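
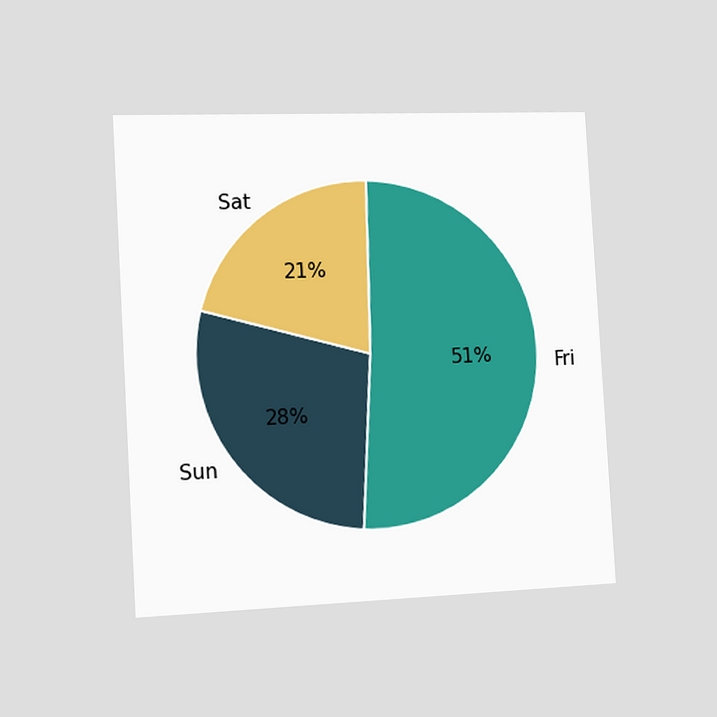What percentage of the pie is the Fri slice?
The chart is tilted about 3° counter-clockwise and viewed slightly from the left. The Fri slice takes up 51% of the pie.

51%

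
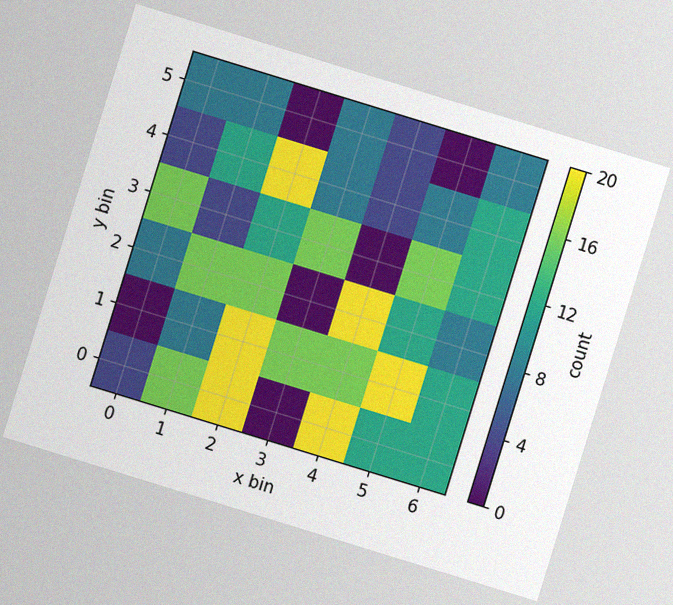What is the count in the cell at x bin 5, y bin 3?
16

The chart is tilted about 17° clockwise, with some photo noise. Matching the cell (5, 3) against the colorbar gives 16.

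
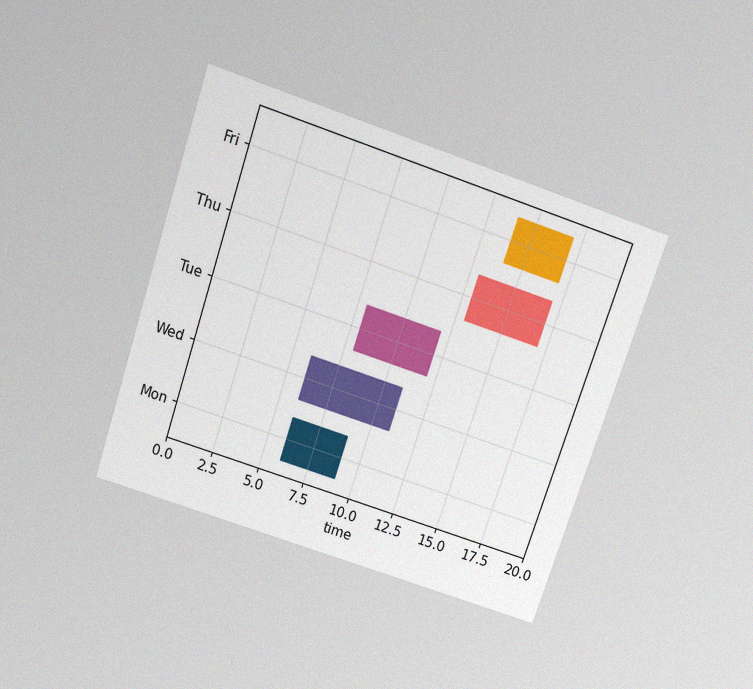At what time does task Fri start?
14

The chart is tilted about 19° clockwise and viewed slightly from above, with some photo noise. The Fri bar begins at t=14.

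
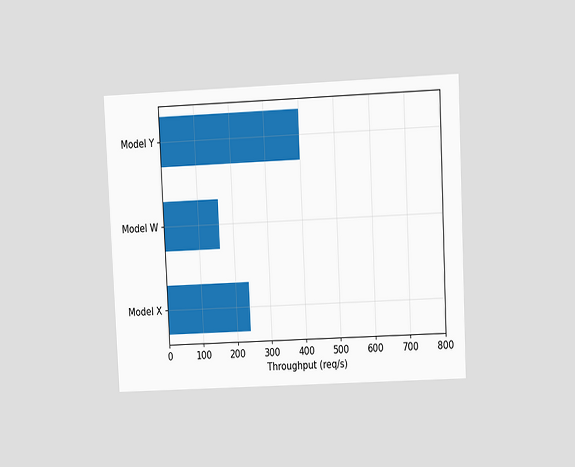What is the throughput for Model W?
The chart is tilted about 3° counter-clockwise and viewed at a slight angle. Reading along the chart's x-axis, the Model W bar reaches 160req/s.

160req/s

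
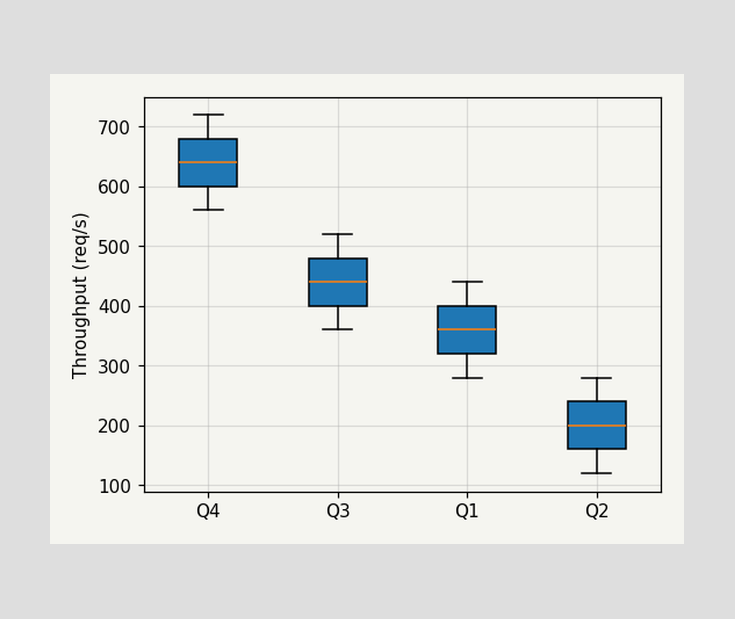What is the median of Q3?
The median line in the Q3 box sits at 440req/s.

440req/s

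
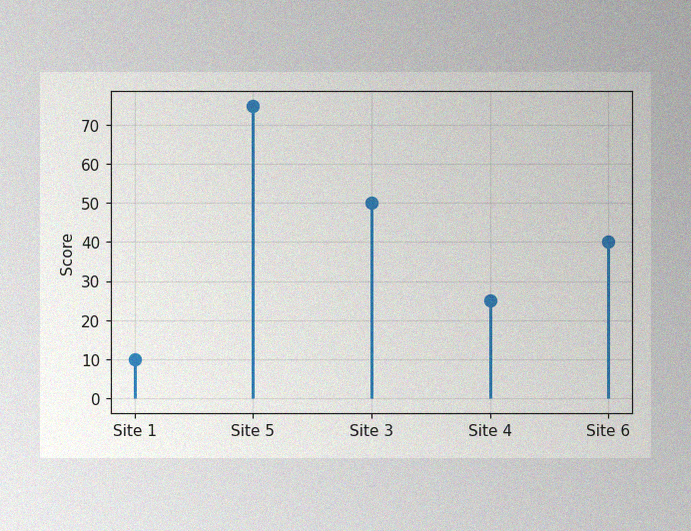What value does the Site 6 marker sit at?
The image has some photo noise and uneven lighting. The Site 6 marker sits at 40.

40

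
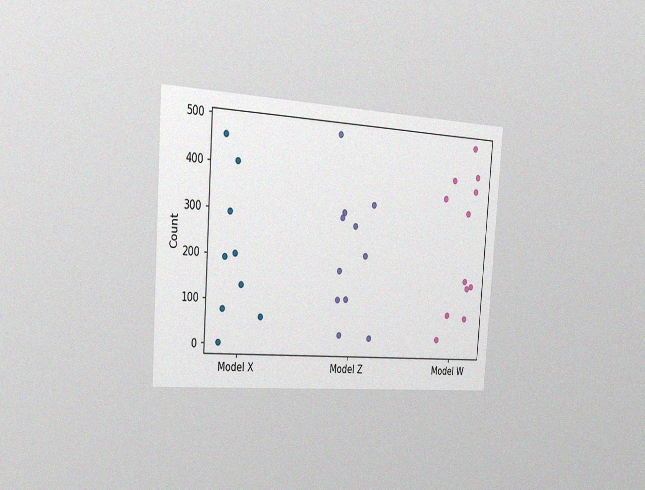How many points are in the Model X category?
9

The chart is tilted about 4° clockwise and viewed slightly from the left, with some photo noise. Counting the markers in the Model X column gives 9.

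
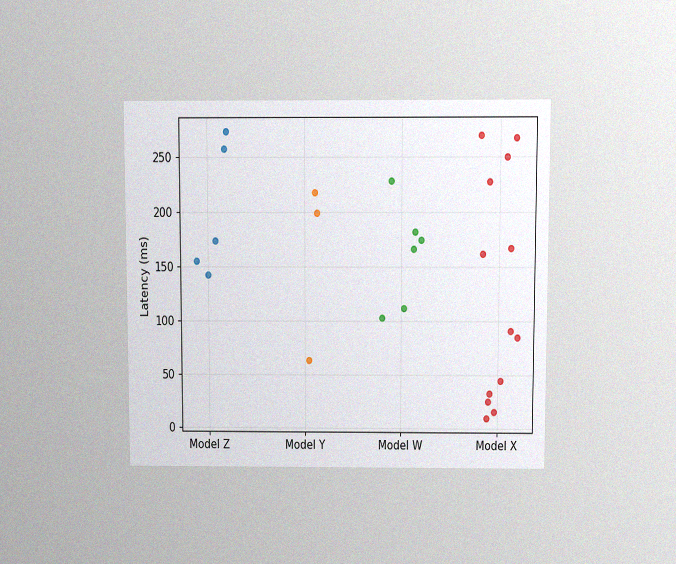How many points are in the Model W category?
The chart is viewed at a slight angle, with some photo noise. Counting the markers in the Model W column gives 6.

6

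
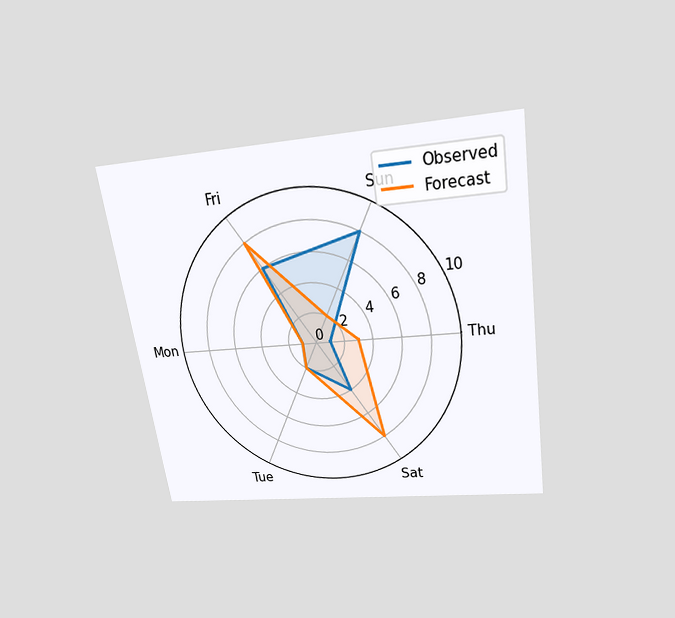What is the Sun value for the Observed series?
The chart is tilted about 9° counter-clockwise and viewed slightly from above. On the Sun axis, Observed reaches 8.

8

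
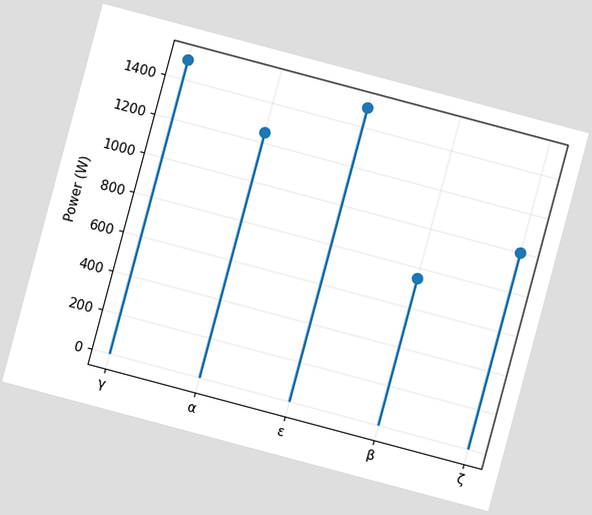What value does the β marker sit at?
The chart is tilted about 15° clockwise. The β marker sits at 750W.

750W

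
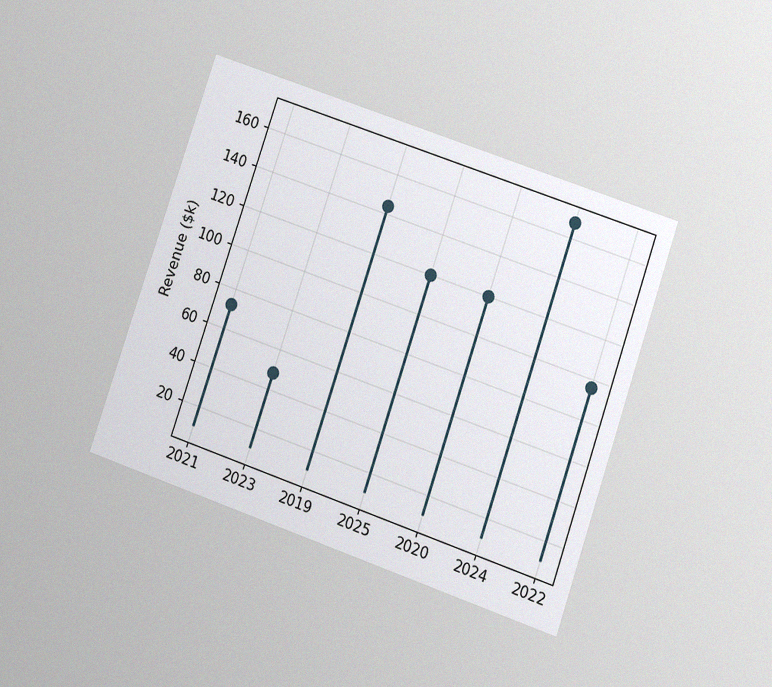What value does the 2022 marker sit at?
The chart is tilted about 19° clockwise and viewed at a slight angle, with some photo noise. The 2022 marker sits at $96k.

$96k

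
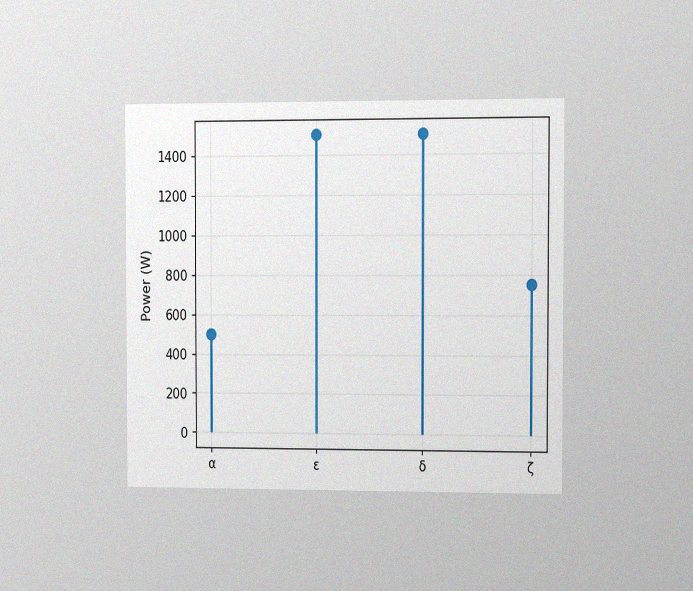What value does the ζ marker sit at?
The chart is viewed at a slight angle, with some photo noise. The ζ marker sits at 750W.

750W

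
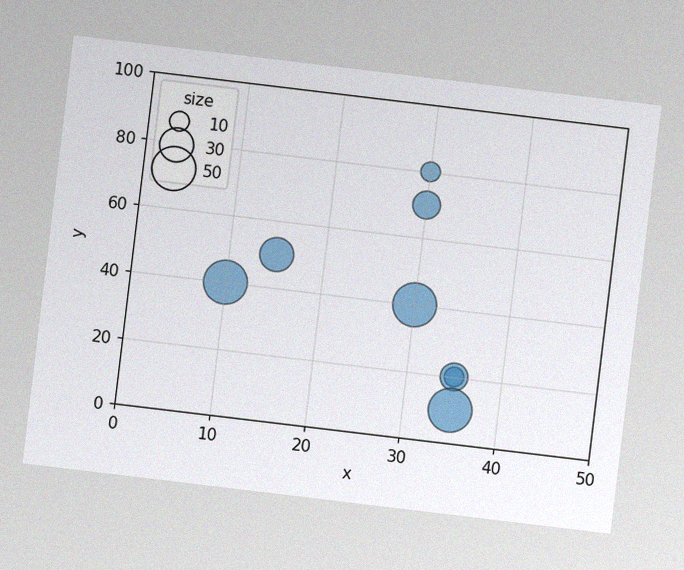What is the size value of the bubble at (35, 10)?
50

The chart is tilted about 7° clockwise, with some photo noise. Matching the bubble at (35, 10) against the size legend gives 50.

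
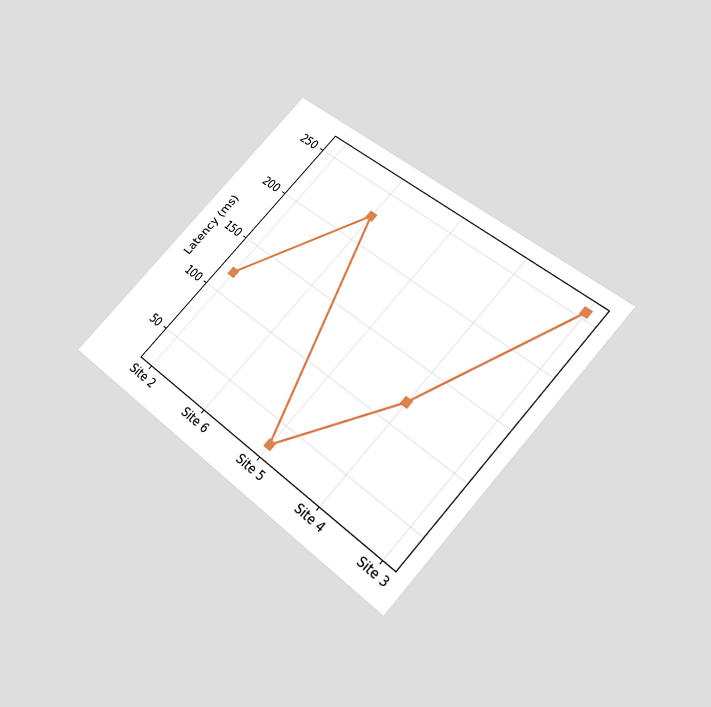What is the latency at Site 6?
The chart is tilted about 42° clockwise and viewed slightly from below. At Site 6, the line is at 225ms.

225ms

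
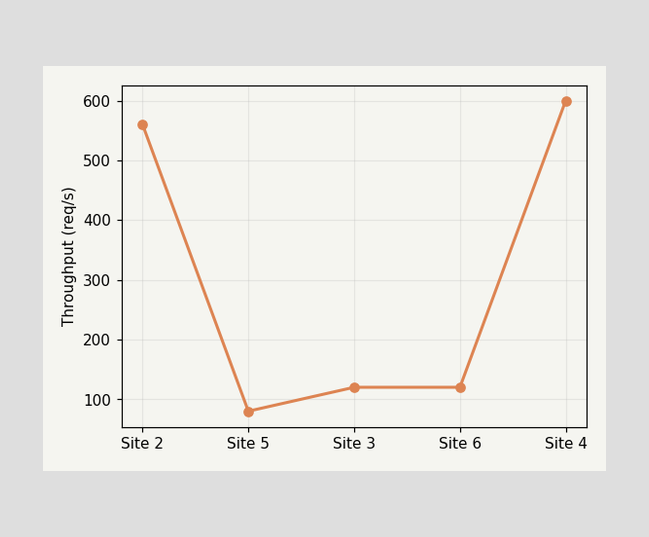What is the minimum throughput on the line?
The lowest point is at Site 5, and reading across to the y-axis gives 80req/s.

80req/s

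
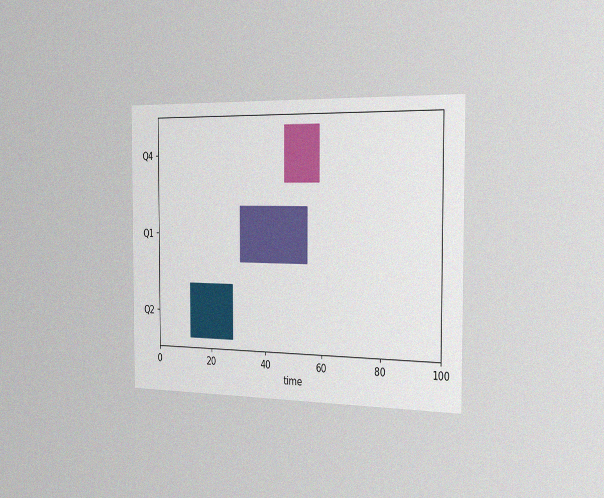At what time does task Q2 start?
12

The chart is viewed slightly from the right, with some photo noise. The Q2 bar begins at t=12.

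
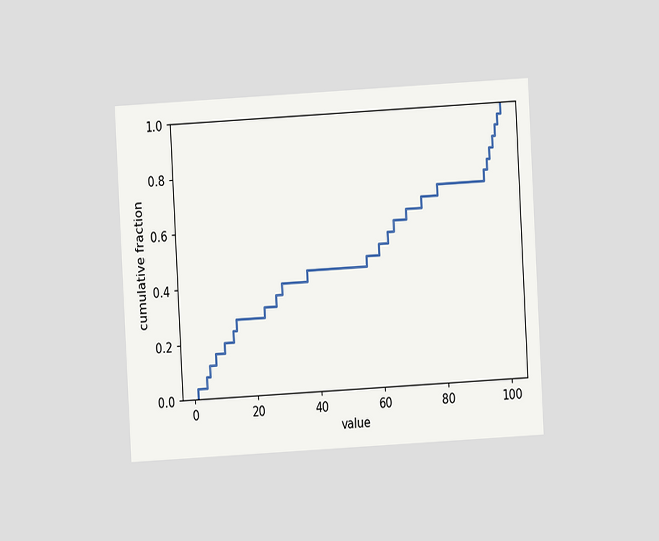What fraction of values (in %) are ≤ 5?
The chart is tilted about 3° counter-clockwise and viewed at a slight angle. At x=5 the ECDF step is at 12%.

12%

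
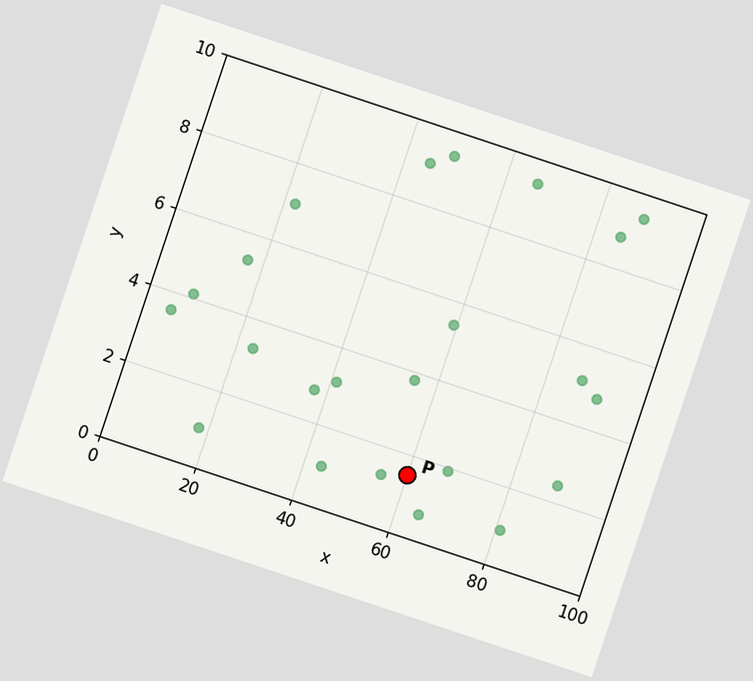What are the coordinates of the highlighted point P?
(60, 1.5)

The chart is tilted about 18° clockwise. Following the gridlines from P to each axis, P sits at (60, 1.5).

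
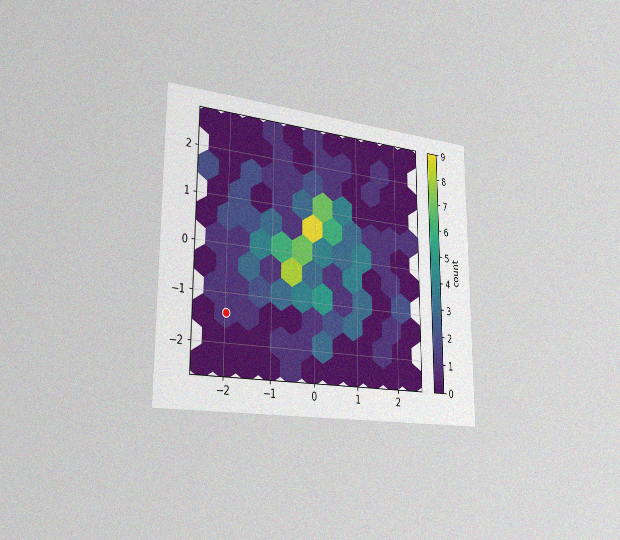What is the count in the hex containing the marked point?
1

The chart is viewed slightly from the left, with some photo noise. The marked hex reads 1 on the colorbar.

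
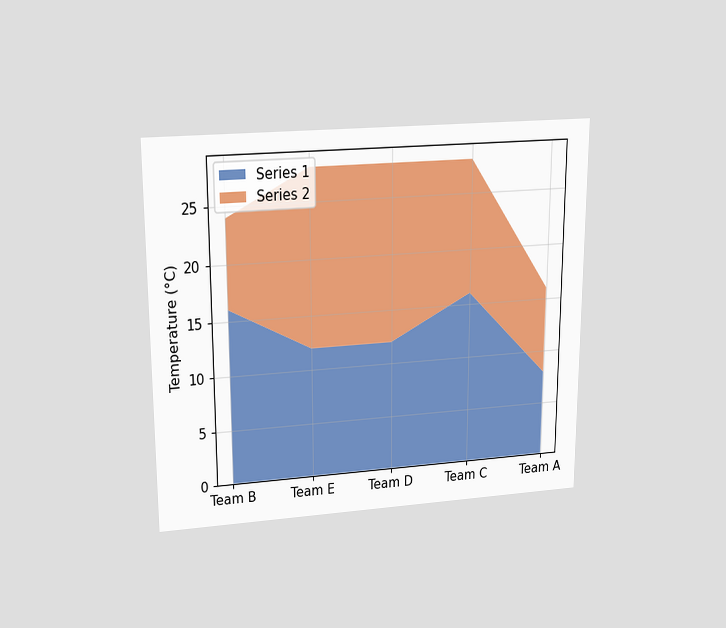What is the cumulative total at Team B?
The chart is viewed slightly from above. The stacked total at Team B reaches 24°C.

24°C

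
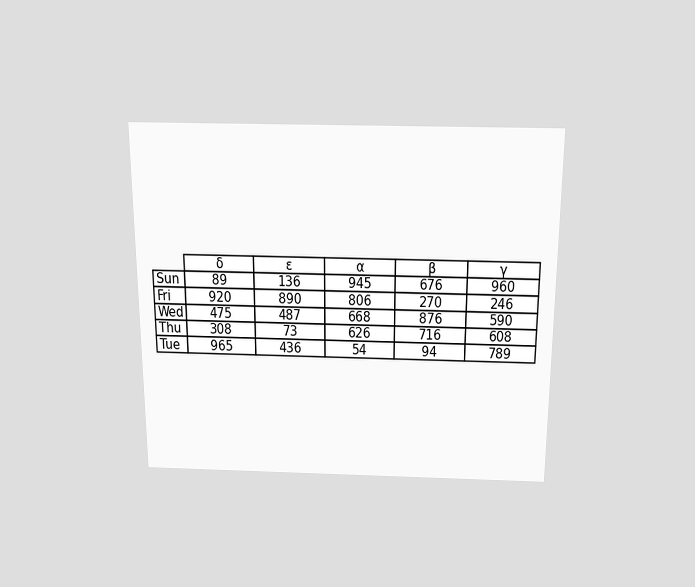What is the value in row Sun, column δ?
89

The chart is viewed slightly from above. The (Sun, δ) cell reads 89.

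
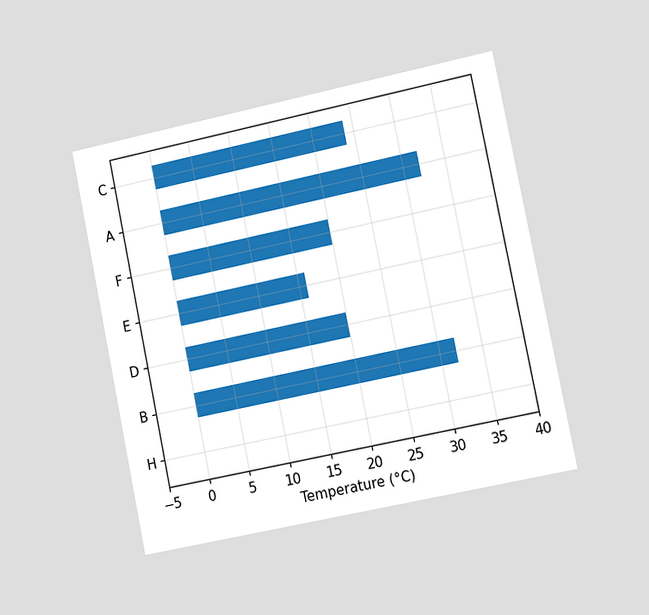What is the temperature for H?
0°C

The chart is tilted about 12° counter-clockwise and viewed slightly from the right. Reading along the chart's x-axis, the H bar reaches 0°C.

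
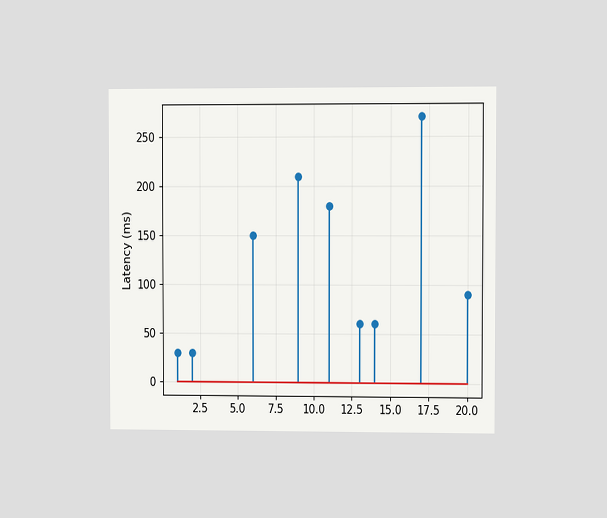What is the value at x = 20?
The chart is viewed at a slight angle. The stem at x=20 reaches 90ms.

90ms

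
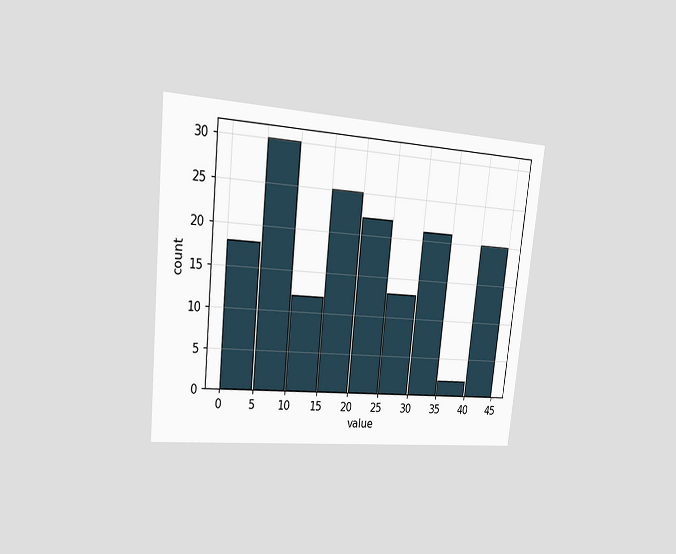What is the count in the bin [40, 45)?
The chart is tilted about 6° clockwise and viewed slightly from the left. The [40, 45) bin has height 20.

20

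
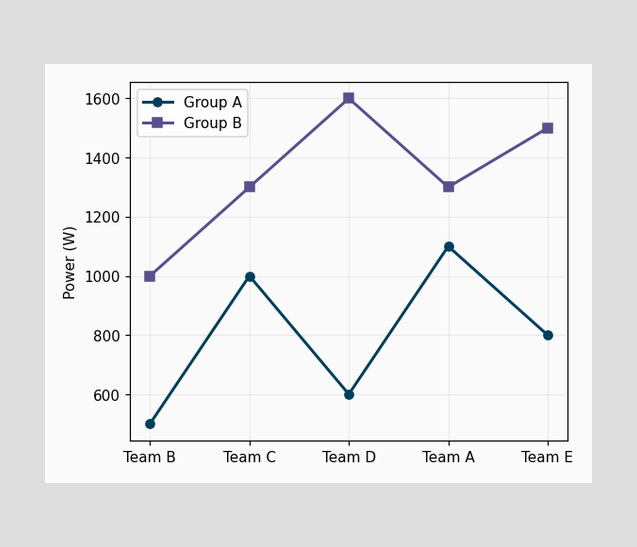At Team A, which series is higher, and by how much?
At Team A, Group B sits above the other line by 200W.

Group B, by 200W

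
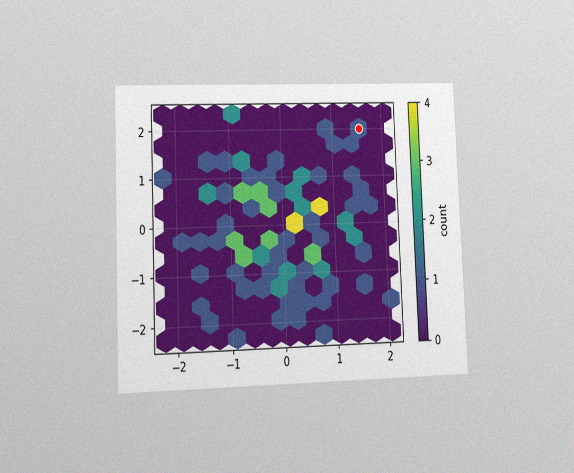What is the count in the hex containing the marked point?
The chart is tilted about 2° counter-clockwise and viewed at a slight angle, with some photo noise. The marked hex reads 1 on the colorbar.

1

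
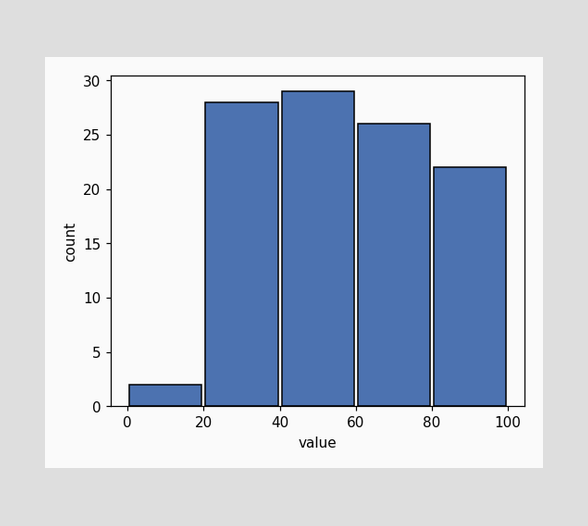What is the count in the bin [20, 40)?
28

The [20, 40) bin has height 28.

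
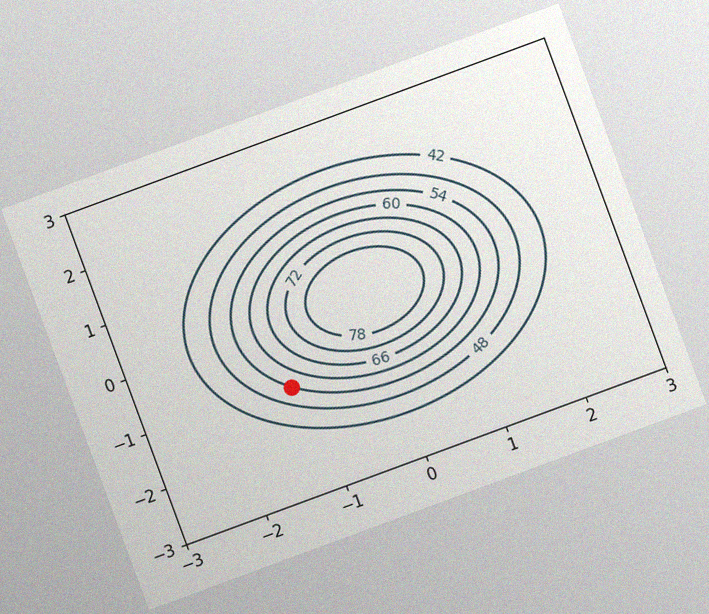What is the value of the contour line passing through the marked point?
54

The chart is tilted about 20° counter-clockwise, with some photo noise. The marked point sits on the contour labelled 54.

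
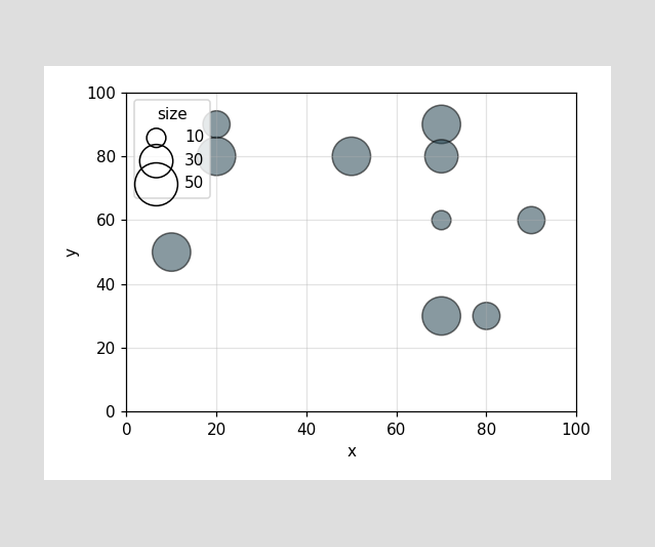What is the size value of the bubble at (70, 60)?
Matching the bubble at (70, 60) against the size legend gives 10.

10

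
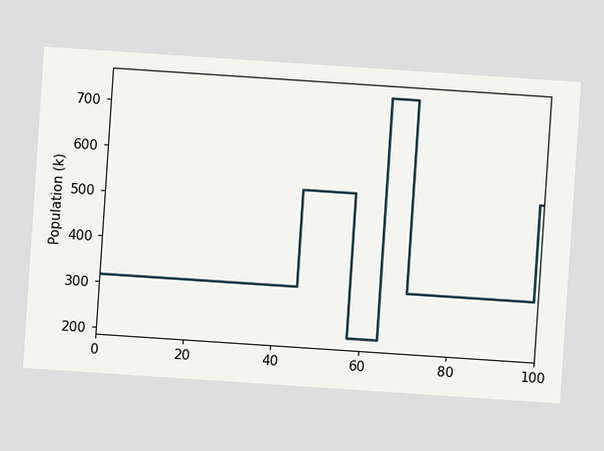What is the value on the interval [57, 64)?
The chart is tilted about 4° clockwise. On [57, 64) the step sits at 212k.

212k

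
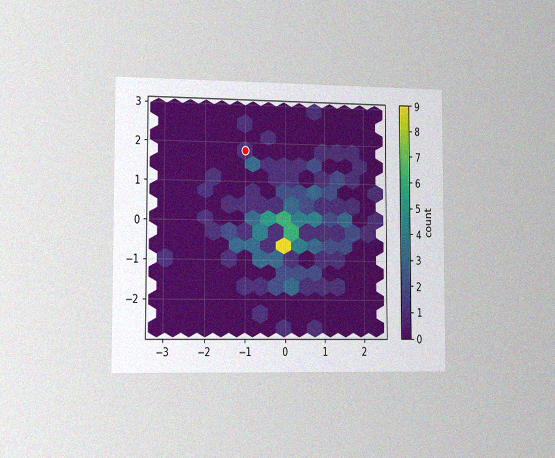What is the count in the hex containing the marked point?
1

The chart is viewed slightly from the left, with some photo noise. The marked hex reads 1 on the colorbar.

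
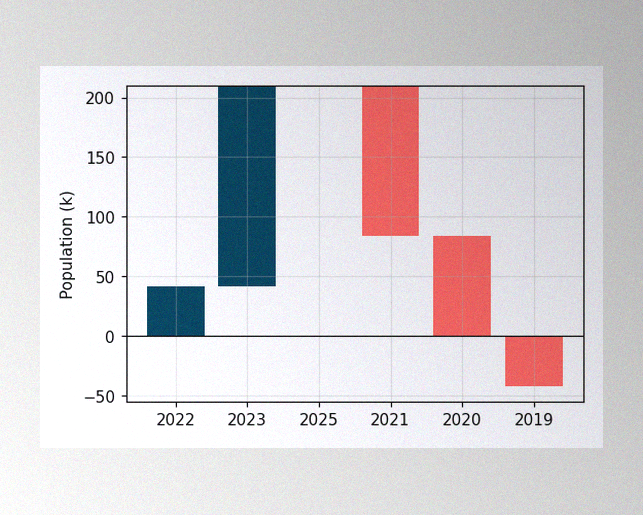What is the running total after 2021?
84k

The image has some photo noise and uneven lighting. After 2021 the running total reaches 84k.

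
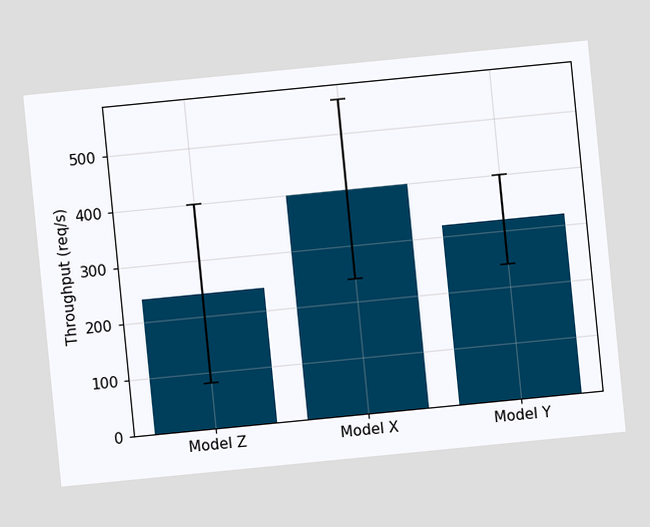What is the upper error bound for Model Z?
400req/s

The chart is tilted about 6° counter-clockwise. The Model Z bar's upper whisker reaches 400req/s.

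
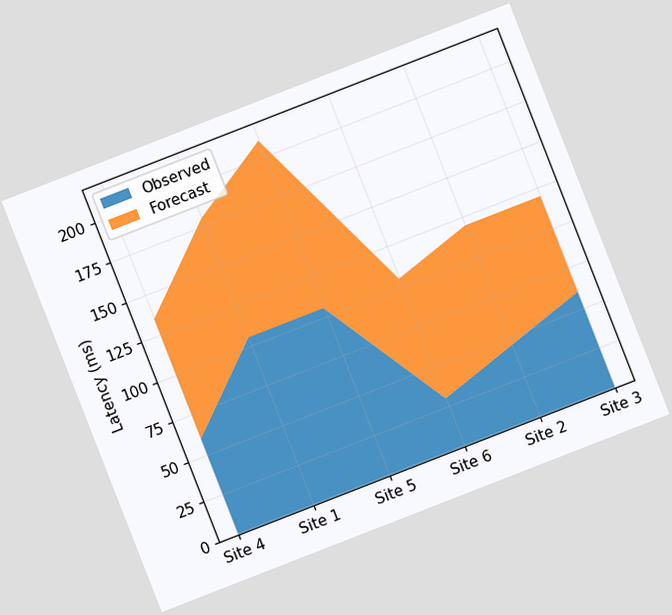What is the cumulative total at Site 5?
The chart is tilted about 21° counter-clockwise. The stacked total at Site 5 reaches 210ms.

210ms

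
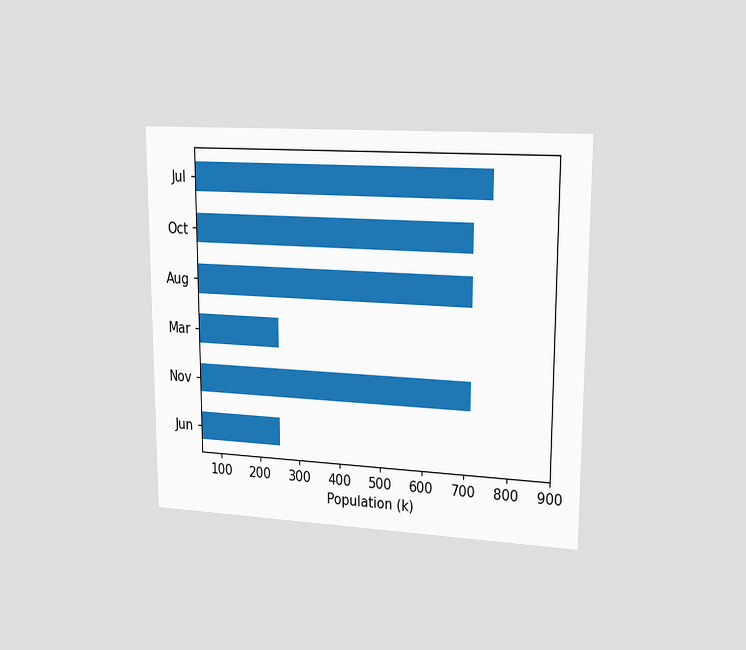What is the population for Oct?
714k

The chart is viewed slightly from the right. Reading along the chart's x-axis, the Oct bar reaches 714k.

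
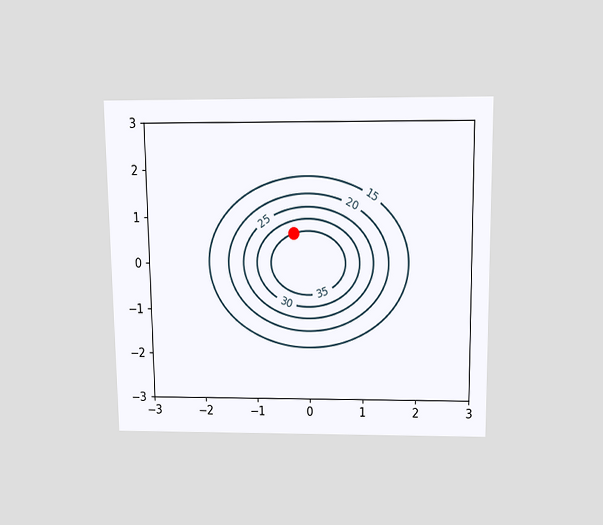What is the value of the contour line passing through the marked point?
35

The chart is viewed slightly from above. The marked point sits on the contour labelled 35.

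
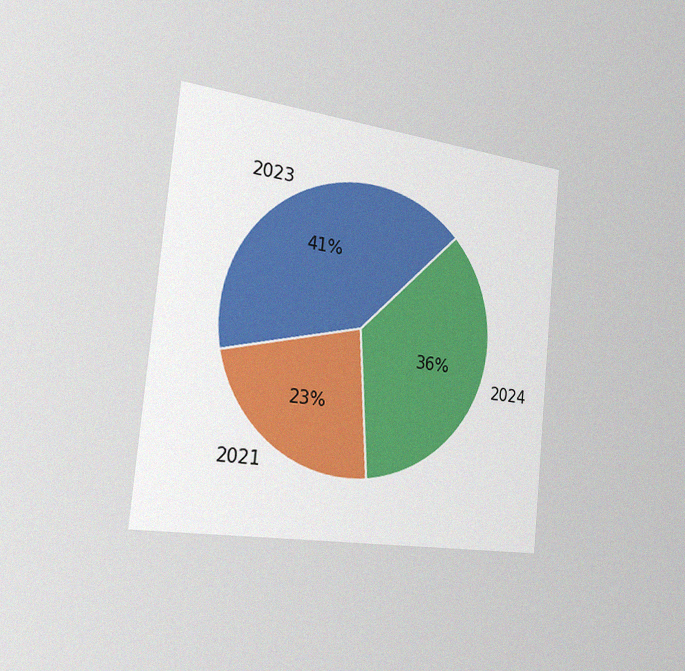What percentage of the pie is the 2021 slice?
23%

The chart is tilted about 6° clockwise and viewed slightly from the left, with some photo noise. The 2021 slice takes up 23% of the pie.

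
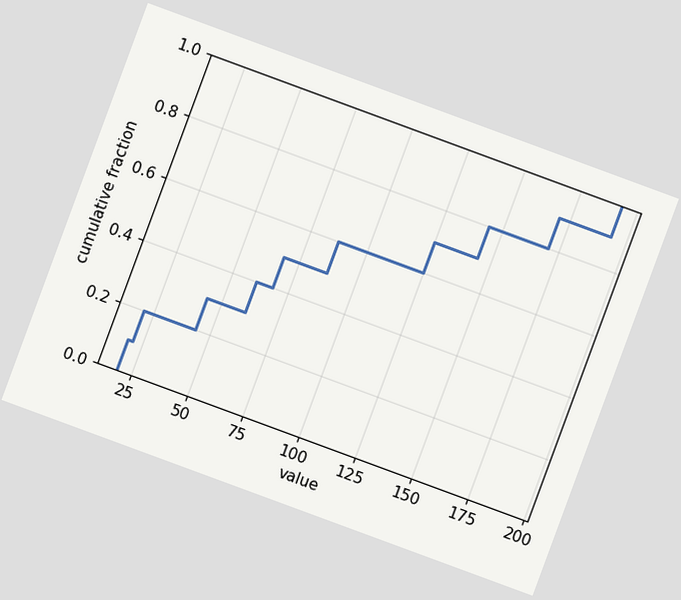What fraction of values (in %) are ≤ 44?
30%

The chart is tilted about 20° clockwise. At x=44 the ECDF step is at 30%.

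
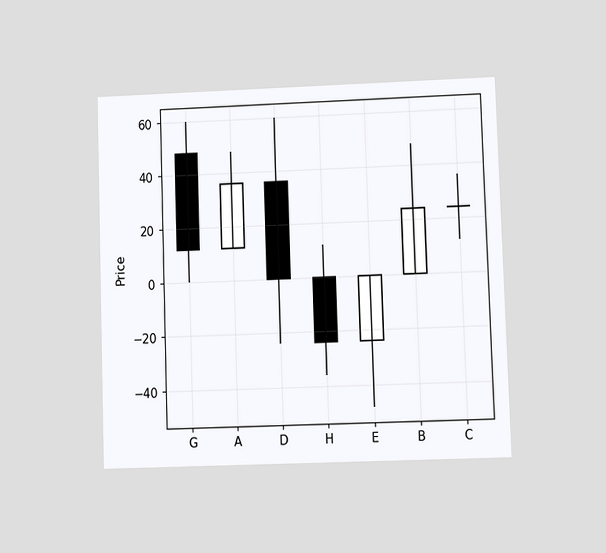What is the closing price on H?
-24

The chart is viewed at a slight angle. The H candle closes at -24.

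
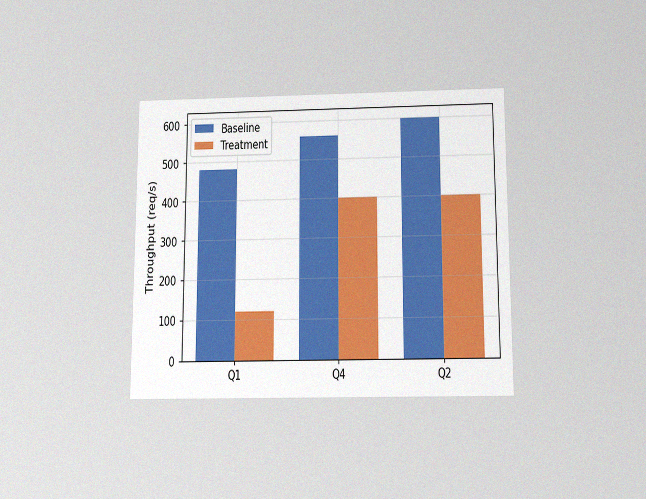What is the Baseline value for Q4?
560req/s

The chart is viewed slightly from below, with some photo noise. The Baseline bar at Q4 reaches 560req/s on the y-axis.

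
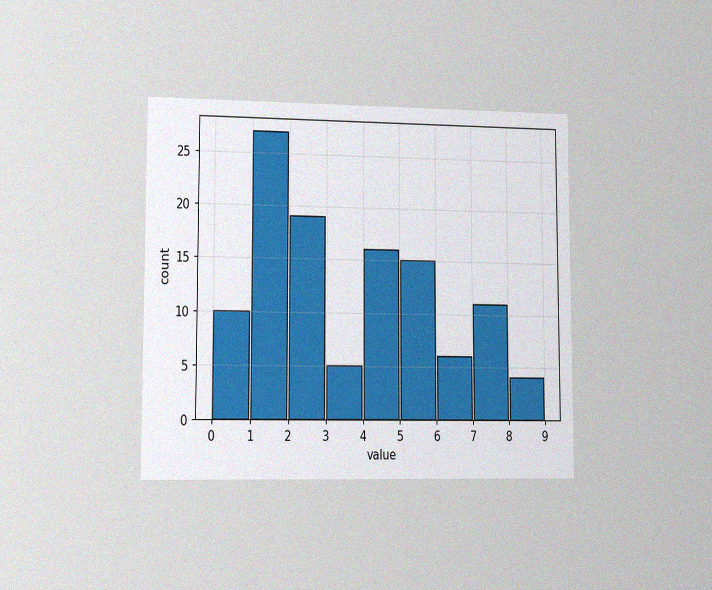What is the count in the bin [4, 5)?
The chart is viewed slightly from the left, with some photo noise. The [4, 5) bin has height 16.

16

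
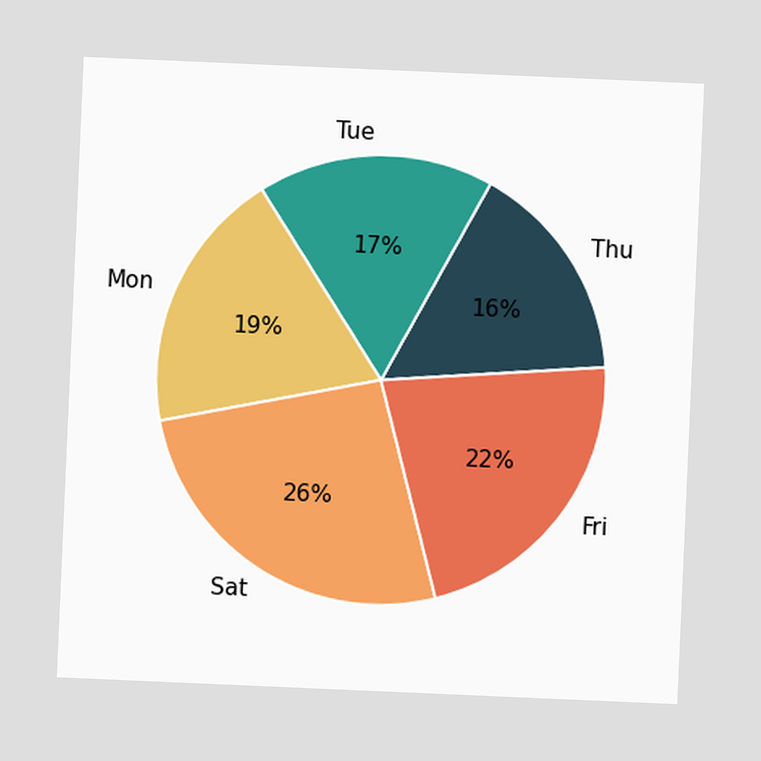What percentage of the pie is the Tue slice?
17%

The chart is tilted about 2° clockwise. The Tue slice takes up 17% of the pie.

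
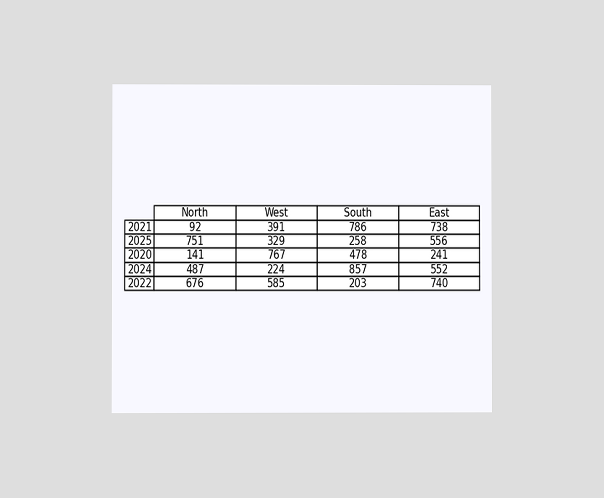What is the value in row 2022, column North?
The chart is viewed at a slight angle. The (2022, North) cell reads 676.

676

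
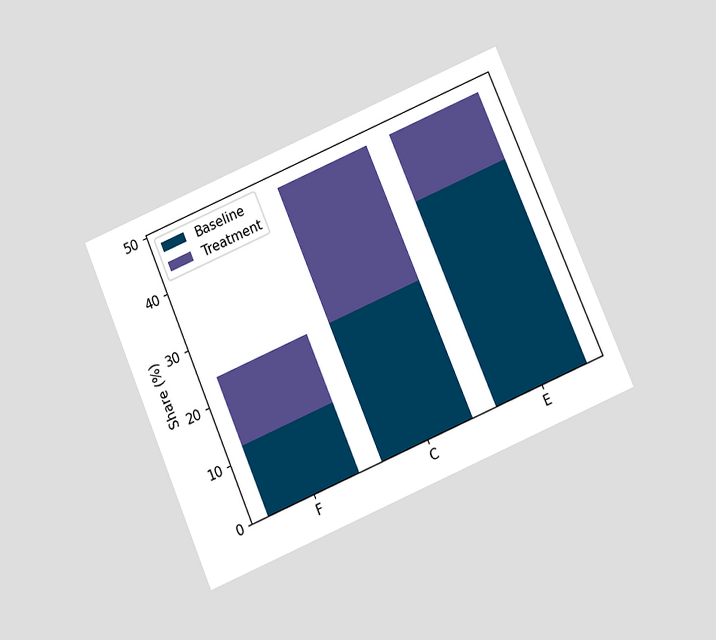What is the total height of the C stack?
48%

The chart is tilted about 23° counter-clockwise and viewed slightly from below. The C stack's top reaches 48% on the y-axis.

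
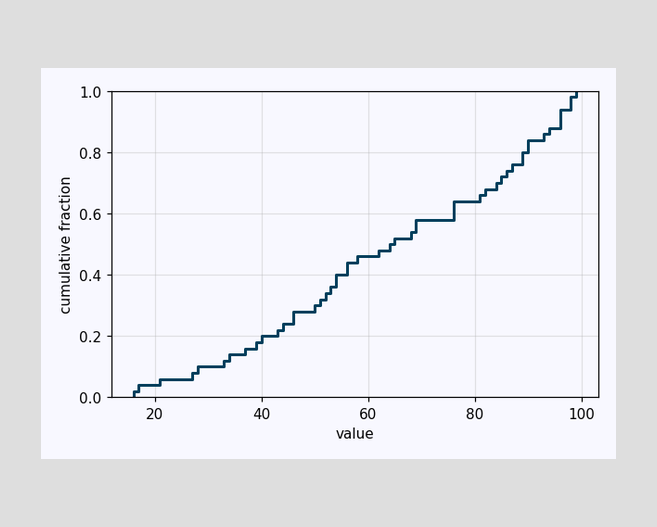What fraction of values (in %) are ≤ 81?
At x=81 the ECDF step is at 66%.

66%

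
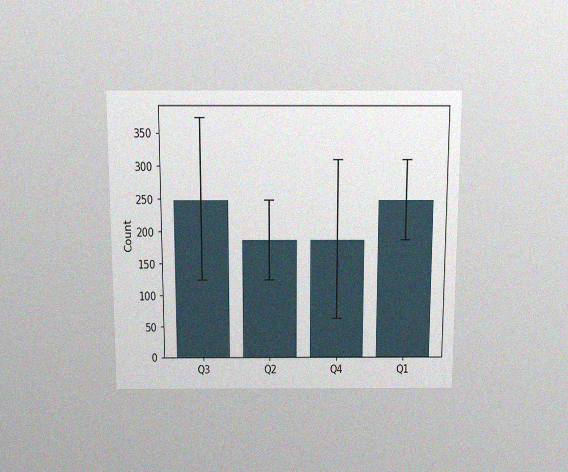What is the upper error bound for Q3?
The chart is viewed slightly from above, with some photo noise. The Q3 bar's upper whisker reaches 372.

372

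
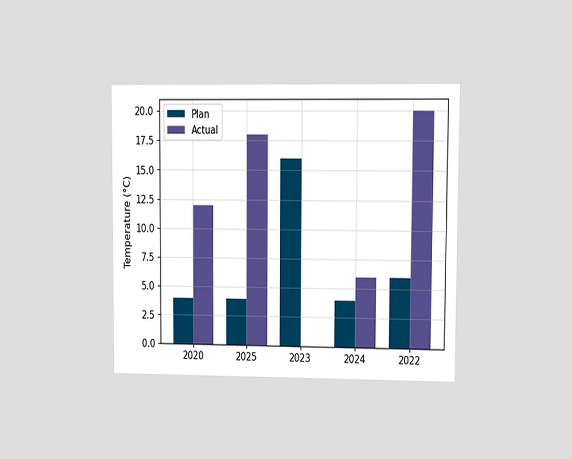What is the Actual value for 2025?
The chart is viewed at a slight angle. The Actual bar at 2025 reaches 18°C on the y-axis.

18°C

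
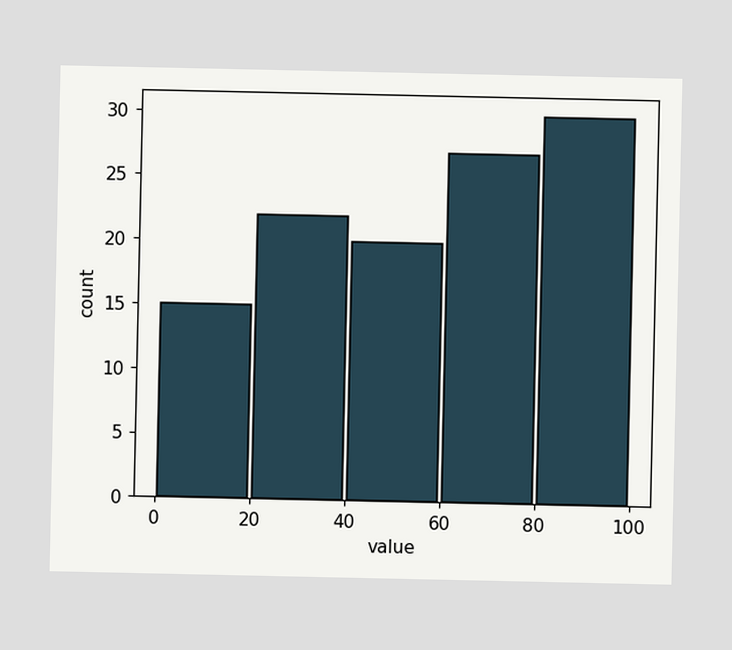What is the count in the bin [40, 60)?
20

The [40, 60) bin has height 20.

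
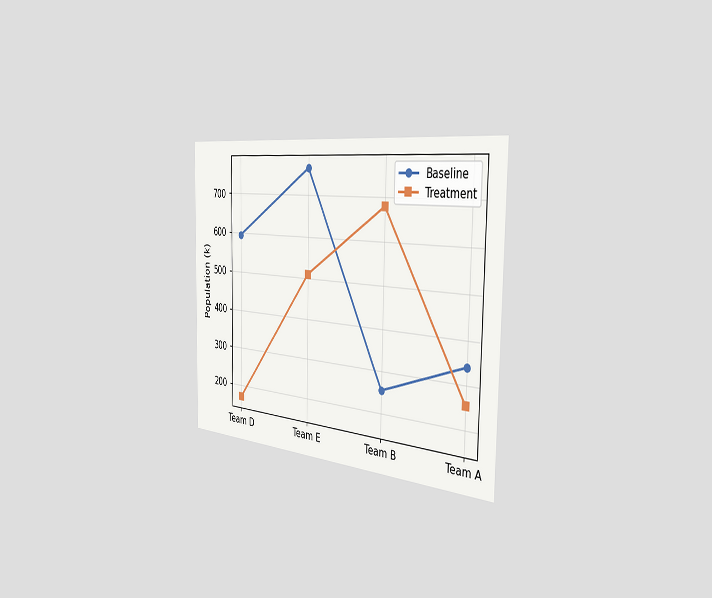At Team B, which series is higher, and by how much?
The chart is viewed slightly from the right. At Team B, Treatment sits above the other line by 425k.

Treatment, by 425k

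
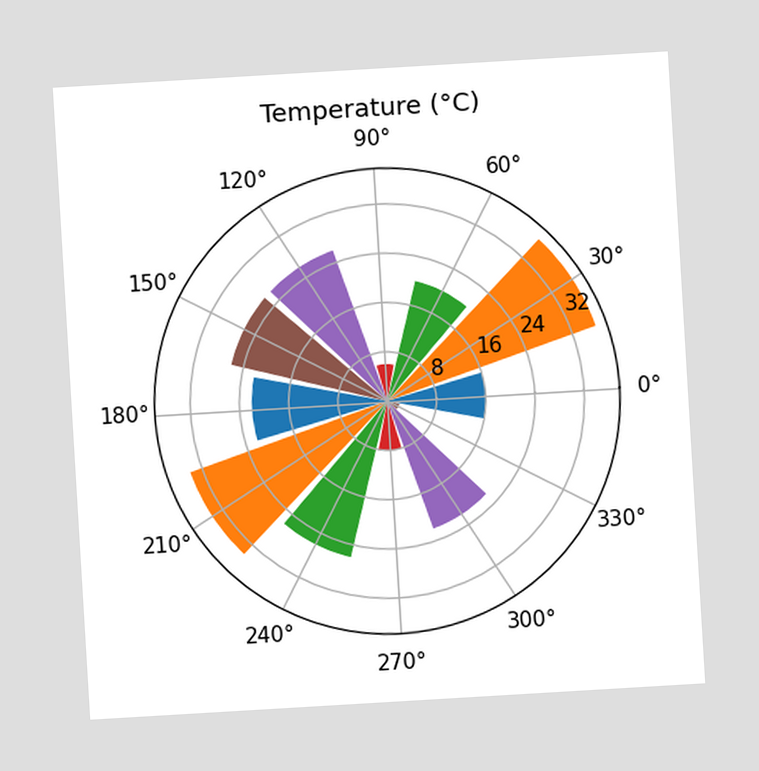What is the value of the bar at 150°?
The chart is tilted about 3° counter-clockwise. The bar at 150° reaches 26°C on the radial axis.

26°C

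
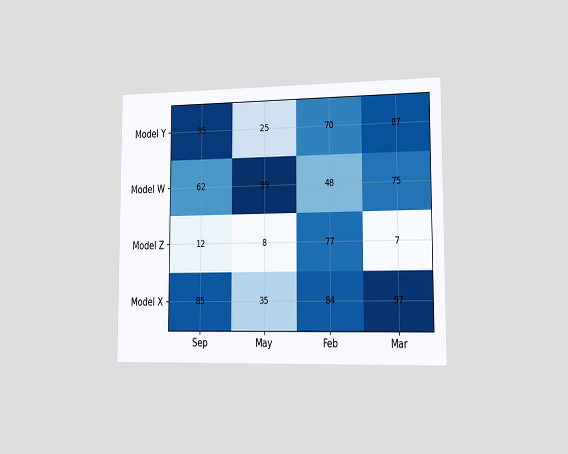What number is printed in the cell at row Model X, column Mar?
97

The chart is viewed slightly from the right. The (Model X, Mar) cell reads 97.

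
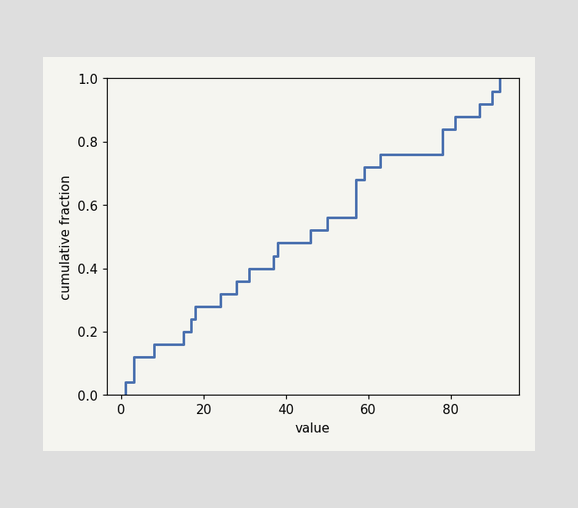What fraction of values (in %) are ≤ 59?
At x=59 the ECDF step is at 72%.

72%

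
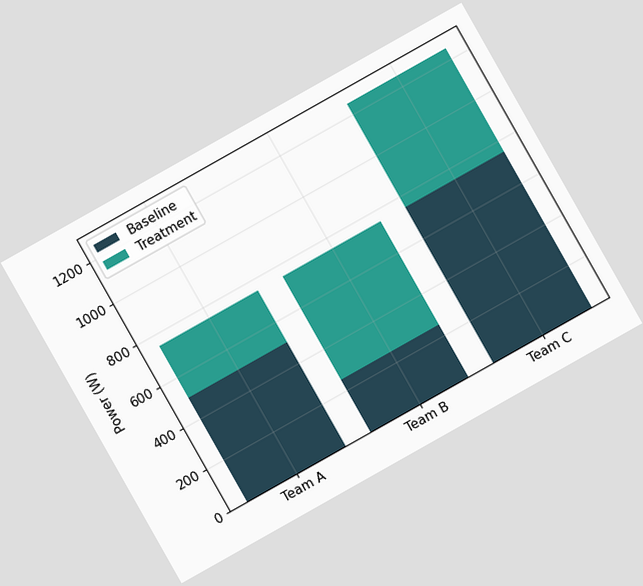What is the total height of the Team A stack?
750W

The chart is tilted about 29° counter-clockwise. The Team A stack's top reaches 750W on the y-axis.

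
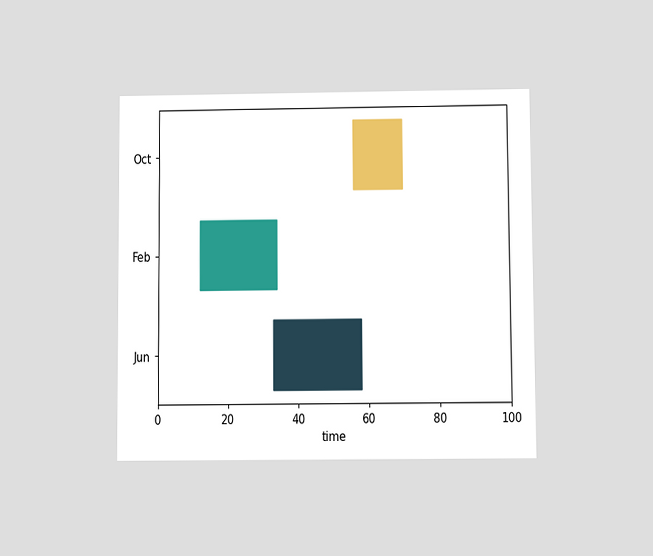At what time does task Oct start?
56

The chart is viewed slightly from below. The Oct bar begins at t=56.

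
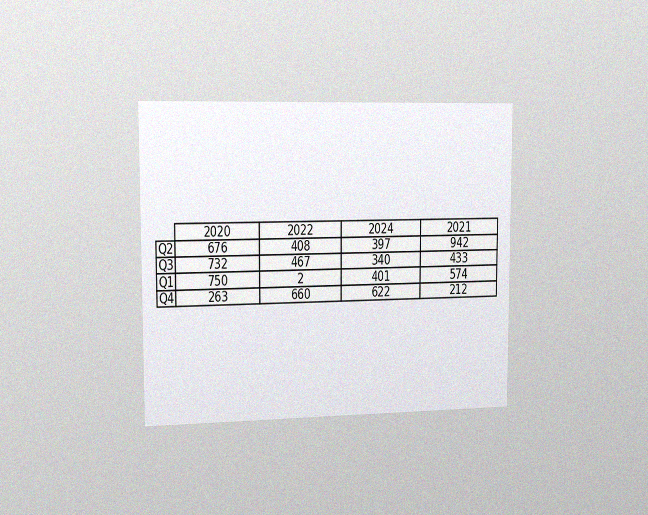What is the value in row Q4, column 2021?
212

The chart is viewed slightly from the left, with some photo noise. The (Q4, 2021) cell reads 212.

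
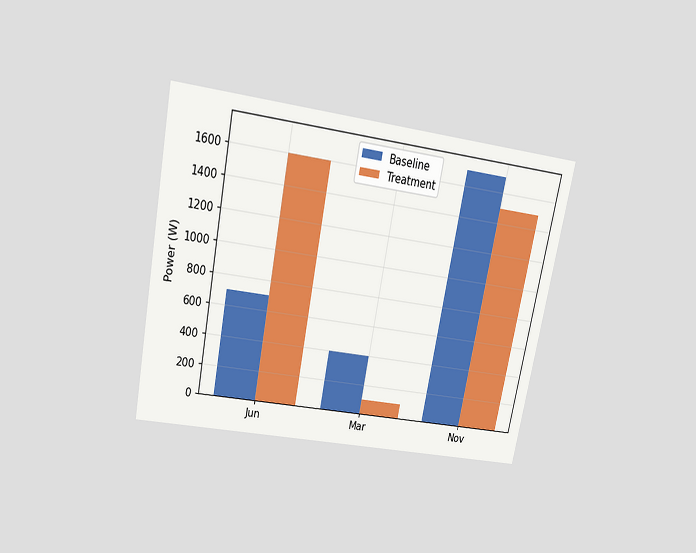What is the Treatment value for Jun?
1600W

The chart is tilted about 11° clockwise and viewed slightly from above. The Treatment bar at Jun reaches 1600W on the y-axis.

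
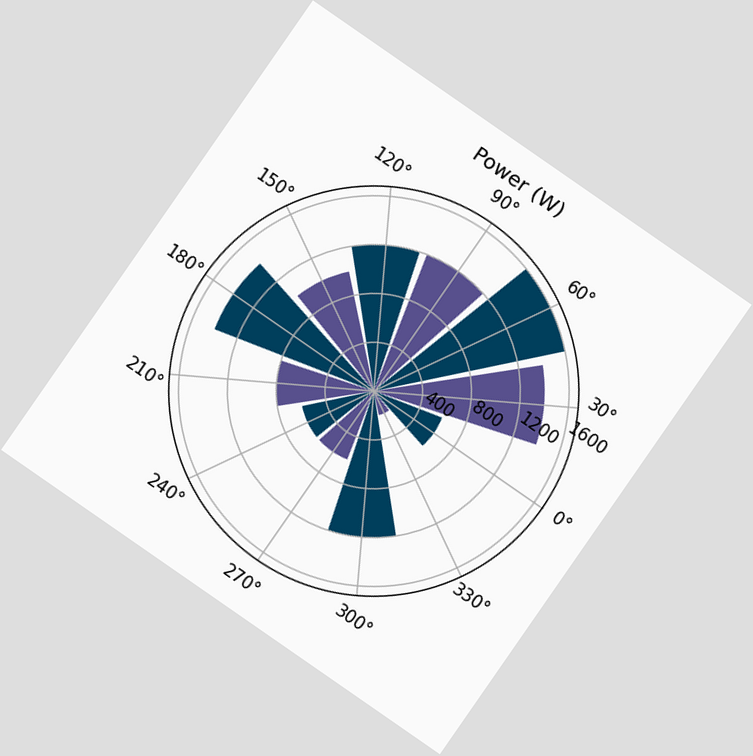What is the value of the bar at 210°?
800W

The chart is tilted about 35° clockwise. The bar at 210° reaches 800W on the radial axis.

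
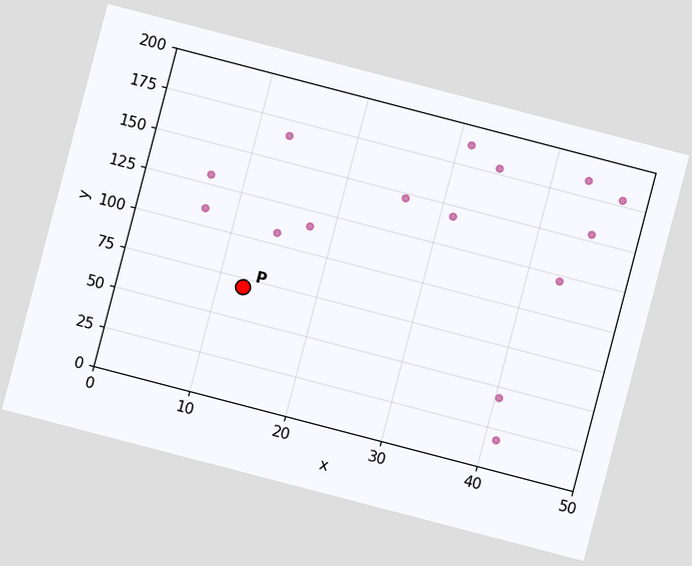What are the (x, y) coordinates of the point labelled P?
The chart is tilted about 15° clockwise. Following the gridlines from P to each axis, P sits at (12.5, 70).

(12.5, 70)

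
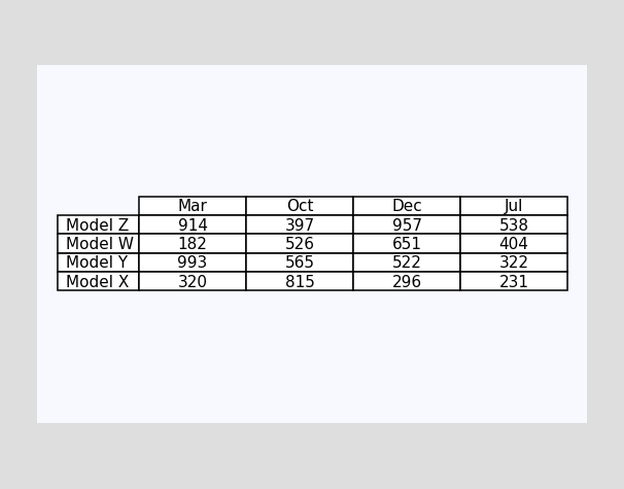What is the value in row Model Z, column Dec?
957

The (Model Z, Dec) cell reads 957.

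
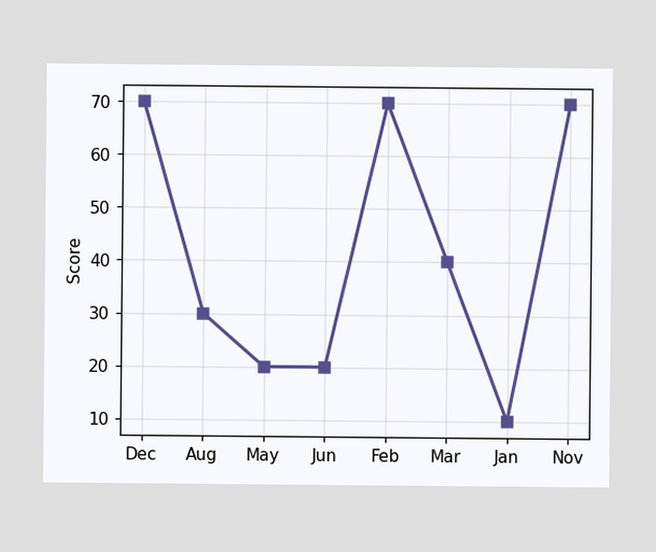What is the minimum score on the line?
The lowest point is at Jan, and reading across to the y-axis gives 10.

10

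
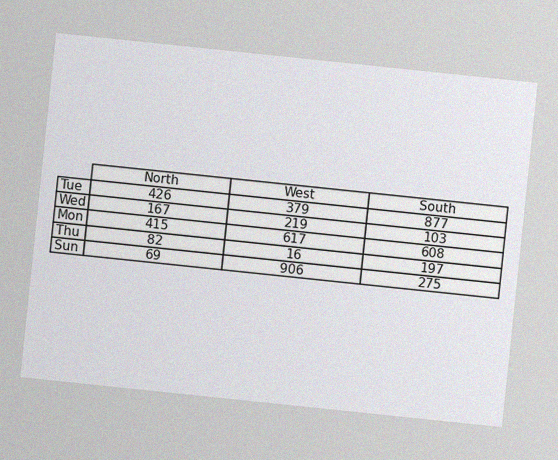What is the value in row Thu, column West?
16

The chart is tilted about 6° clockwise, with some photo noise. The (Thu, West) cell reads 16.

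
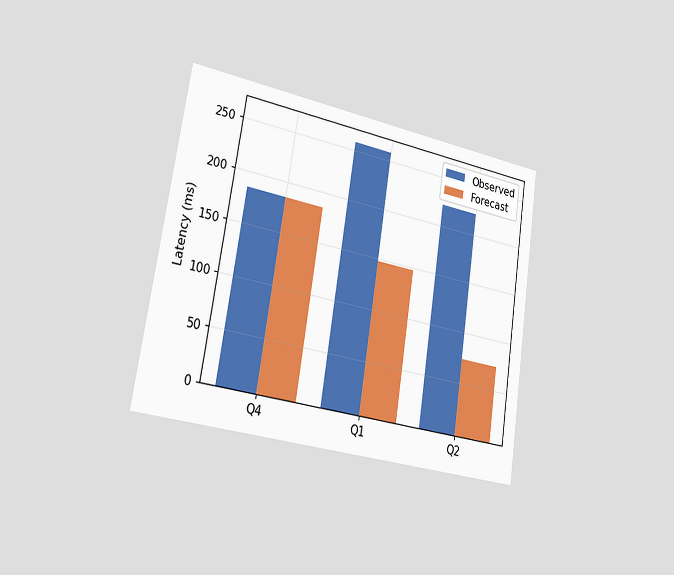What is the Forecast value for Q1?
The chart is tilted about 9° clockwise and viewed slightly from the left. The Forecast bar at Q1 reaches 148ms on the y-axis.

148ms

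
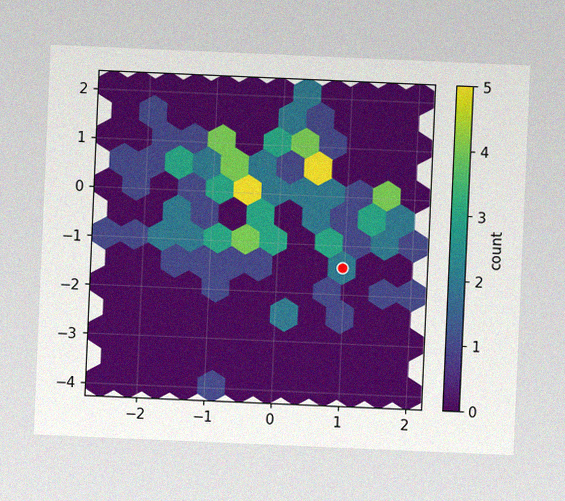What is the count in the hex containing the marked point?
The chart is tilted about 2° clockwise, with some photo noise. The marked hex reads 2 on the colorbar.

2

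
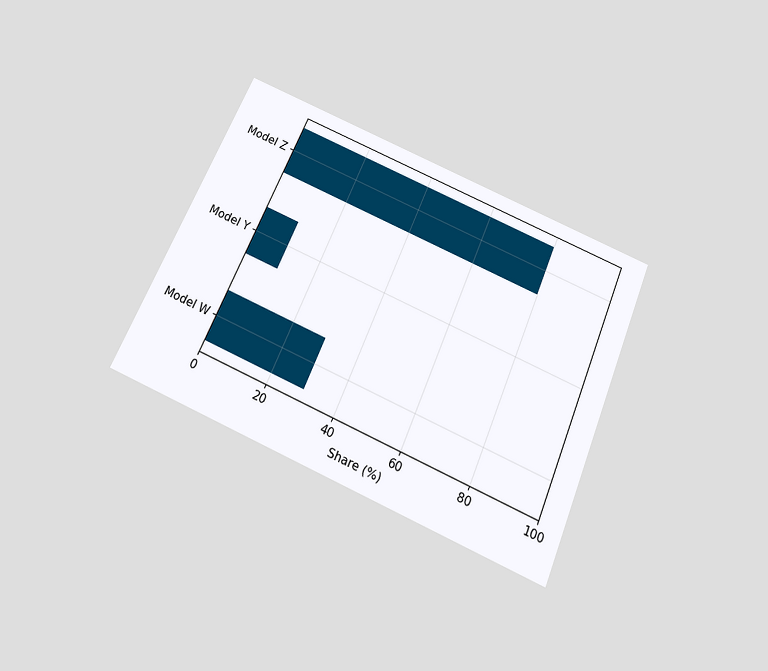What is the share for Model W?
The chart is tilted about 23° clockwise and viewed slightly from below. Reading along the chart's x-axis, the Model W bar reaches 30%.

30%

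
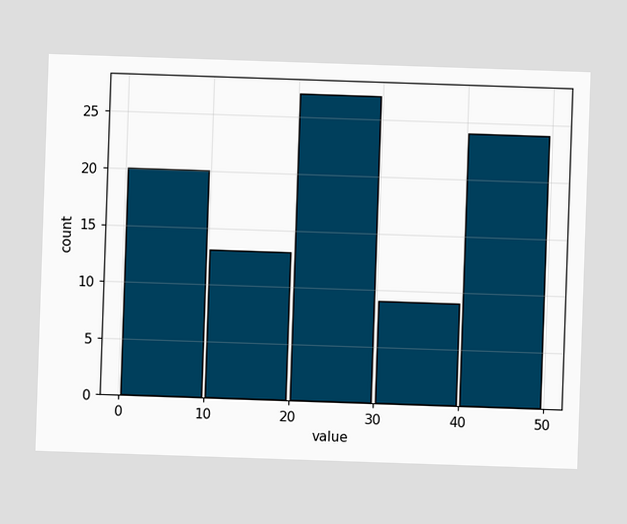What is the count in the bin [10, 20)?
13

The [10, 20) bin has height 13.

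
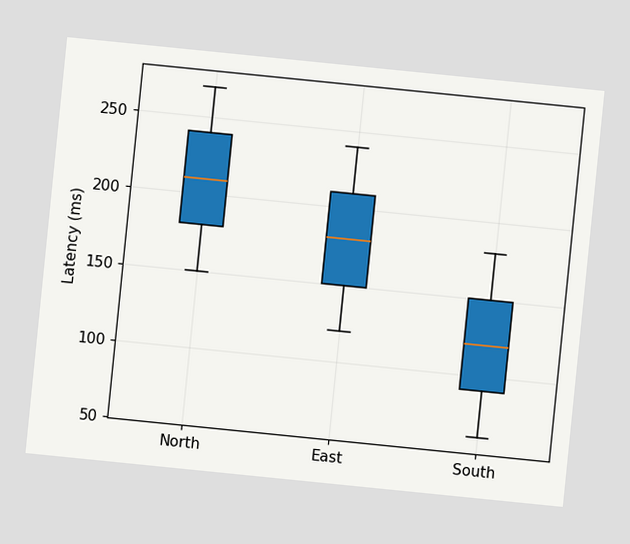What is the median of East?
The chart is tilted about 6° clockwise. The median line in the East box sits at 180ms.

180ms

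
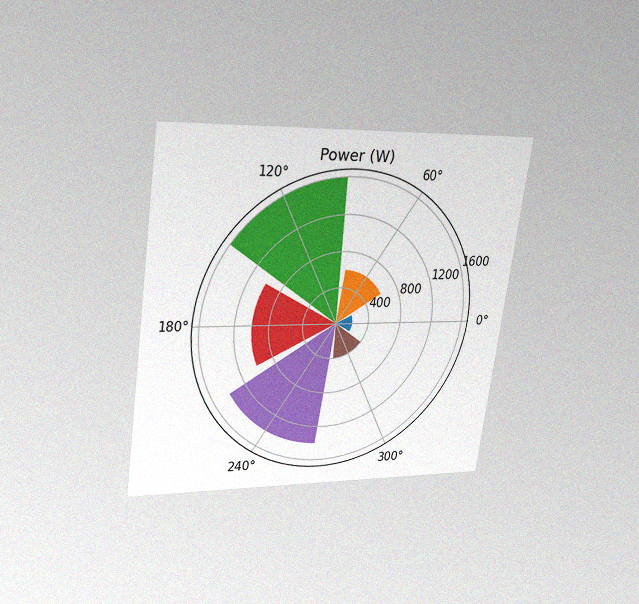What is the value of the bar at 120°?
1600W

The chart is tilted about 8° clockwise and viewed slightly from above, with some photo noise. The bar at 120° reaches 1600W on the radial axis.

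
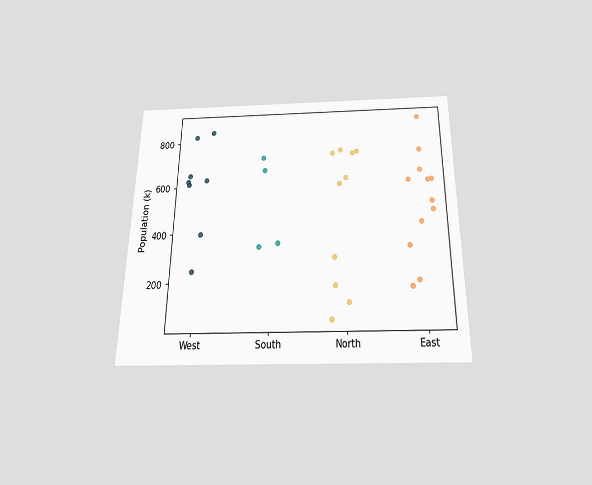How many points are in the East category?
12

The chart is viewed slightly from below. Counting the markers in the East column gives 12.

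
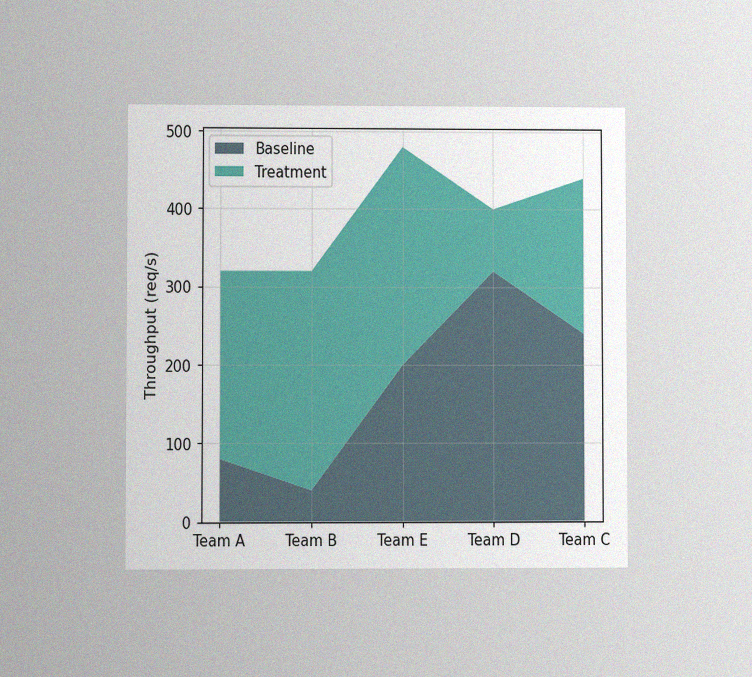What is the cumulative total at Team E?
The chart is viewed at a slight angle, with some photo noise. The stacked total at Team E reaches 480req/s.

480req/s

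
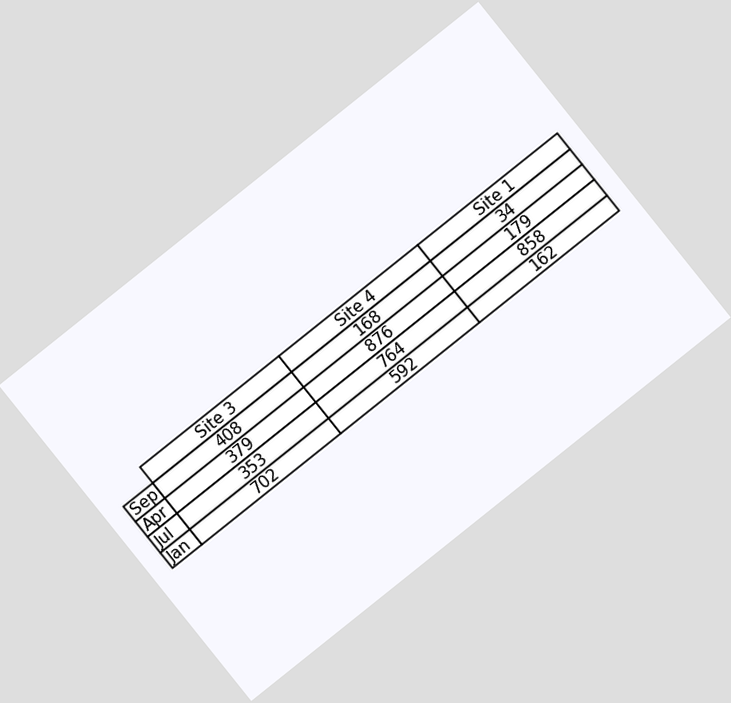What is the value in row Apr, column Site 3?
The chart is tilted about 39° counter-clockwise. The (Apr, Site 3) cell reads 379.

379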